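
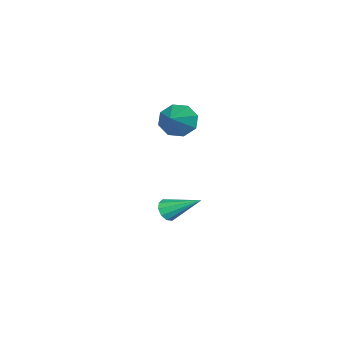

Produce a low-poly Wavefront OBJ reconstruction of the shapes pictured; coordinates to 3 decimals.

v -1.727 0.908 2.623
v -1.44 1.277 2.011
v -0.273 1.292 3.537
v -1.754 1.632 2.361
v -2.052 1.564 2.865
v -2.16 1.111 3.227
v -2.015 0.54 3.235
v -1.701 0.185 2.885
v -1.403 0.253 2.381
v -1.295 0.705 2.019
v -1.546 0.556 -2.247
v -1.382 0.276 -1.827
v -1.534 1.964 -1.313
v -1.117 0.381 -1.989
v -1.016 0.553 -2.249
v -1.117 0.725 -2.508
v -1.383 0.833 -2.668
v -1.71 0.835 -2.666
v -1.975 0.73 -2.504
v -2.076 0.558 -2.244
v -1.974 0.386 -1.985
v -1.709 0.278 -1.826
f 2 1 4
f 2 4 3
f 4 1 5
f 4 5 3
f 5 1 6
f 5 6 3
f 6 1 7
f 6 7 3
f 7 1 8
f 7 8 3
f 8 1 9
f 8 9 3
f 9 1 10
f 9 10 3
f 10 1 2
f 10 2 3
f 12 11 14
f 12 14 13
f 14 11 15
f 14 15 13
f 15 11 16
f 15 16 13
f 16 11 17
f 16 17 13
f 17 11 18
f 17 18 13
f 18 11 19
f 18 19 13
f 19 11 20
f 19 20 13
f 20 11 21
f 20 21 13
f 21 11 22
f 21 22 13
f 22 11 12
f 22 12 13



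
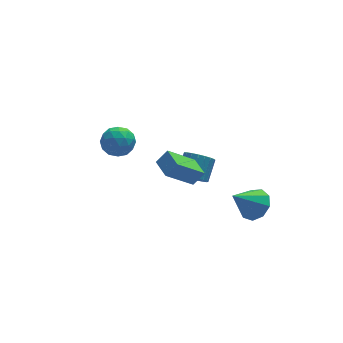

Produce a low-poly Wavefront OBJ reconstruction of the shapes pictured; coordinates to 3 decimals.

v -3.994 0.785 2.983
v -3.422 0.748 3.788
v -3.798 -0.788 2.772
v -3.226 -0.825 3.577
v -4.194 -0.647 3.667
v -4.315 0.326 3.797
v -2.905 -0.366 2.763
v -3.026 0.607 2.893
v -2.749 0.037 3.652
v -3.546 -0.137 4.211
v -3.674 0.097 2.349
v -4.471 -0.077 2.908
v -3.725 0.905 3.404
v -3.495 -0.945 3.156
v -4.064 -0.84 3.209
v -3.728 -0.862 3.682
v -4.25 0.656 3.409
v -3.914 0.635 3.882
v -4.368 -0.185 3.811
v -3.306 -0.675 2.678
v -2.97 -0.696 3.151
v -3.492 0.822 2.878
v -3.156 0.8 3.351
v -2.852 0.145 2.749
v -2.993 0.465 3.797
v -2.878 -0.459 3.673
v -2.689 -0.189 3.195
v -2.76 0.382 3.271
v -3.461 0.363 4.125
v -3.347 -0.562 4.002
v -3.916 -0.457 4.054
v -3.987 0.115 4.131
v -3.066 -0.055 4.046
v -3.873 0.522 2.558
v -3.759 -0.403 2.435
v -3.233 -0.155 2.429
v -3.304 0.417 2.506
v -4.342 0.419 2.887
v -4.227 -0.505 2.763
v -4.46 -0.422 3.289
v -4.531 0.149 3.365
v -4.154 0.015 2.514
v 3.139 -2.573 -1.488
v 3.734 -3.307 -1.078
v 1.801 -2.867 -0.072
v 3.895 -2.681 -0.797
v 3.701 -2.005 -0.839
v 3.245 -1.595 -1.185
v 2.739 -1.643 -1.673
v 2.42 -2.126 -2.075
v 2.437 -2.819 -2.201
v 2.783 -3.397 -1.994
v 3.295 -3.59 -1.551
v 1.288 3.085 -4.065
v 1.929 3.258 -4.702
v 2.612 4.228 -3.752
v 1.972 4.055 -3.115
v 1.664 3.523 -4.782
v 2.347 4.492 -3.831
v 1.335 3.712 -4.737
v 2.018 4.681 -3.787
v 0.997 3.792 -4.577
v 1.68 4.762 -3.626
v 0.71 3.75 -4.328
v 1.393 4.72 -3.377
v 0.522 3.593 -4.033
v 1.205 4.563 -3.083
v 0.468 3.349 -3.744
v 1.151 4.319 -2.794
v 0.555 3.059 -3.511
v 1.238 4.028 -2.56
v 0.769 2.773 -3.373
v 1.452 3.743 -2.423
v 1.073 2.541 -3.355
v 1.756 3.511 -2.405
v 1.414 2.404 -3.46
v 2.097 3.373 -2.51
v 1.733 2.384 -3.67
v 2.417 3.354 -2.719
v 1.976 2.485 -3.947
v 2.659 3.455 -2.997
v 2.1 2.691 -4.246
v 2.783 3.66 -3.295
v 2.083 2.964 -4.513
v 2.766 3.934 -3.562
v 0.738 0.922 -2.449
v -0.882 0.669 -0.997
v 0.551 2.249 -2.426
v -1.07 1.995 -0.975
v 1.41 1.005 -1.685
v -0.211 0.751 -0.234
v 1.222 2.331 -1.663
v -0.398 2.078 -0.211
f 1 38 17
f 38 12 41
f 17 41 6
f 38 41 17
f 1 17 13
f 17 6 18
f 13 18 2
f 17 18 13
f 1 13 22
f 13 2 23
f 22 23 8
f 13 23 22
f 1 22 34
f 22 8 37
f 34 37 11
f 22 37 34
f 1 34 38
f 34 11 42
f 38 42 12
f 34 42 38
f 2 18 29
f 18 6 32
f 29 32 10
f 18 32 29
f 6 41 19
f 41 12 40
f 19 40 5
f 41 40 19
f 12 42 39
f 42 11 35
f 39 35 3
f 42 35 39
f 11 37 36
f 37 8 24
f 36 24 7
f 37 24 36
f 8 23 28
f 23 2 25
f 28 25 9
f 23 25 28
f 4 30 16
f 30 10 31
f 16 31 5
f 30 31 16
f 4 16 14
f 16 5 15
f 14 15 3
f 16 15 14
f 4 14 21
f 14 3 20
f 21 20 7
f 14 20 21
f 4 21 26
f 21 7 27
f 26 27 9
f 21 27 26
f 4 26 30
f 26 9 33
f 30 33 10
f 26 33 30
f 5 31 19
f 31 10 32
f 19 32 6
f 31 32 19
f 3 15 39
f 15 5 40
f 39 40 12
f 15 40 39
f 7 20 36
f 20 3 35
f 36 35 11
f 20 35 36
f 9 27 28
f 27 7 24
f 28 24 8
f 27 24 28
f 10 33 29
f 33 9 25
f 29 25 2
f 33 25 29
f 44 43 46
f 44 46 45
f 46 43 47
f 46 47 45
f 47 43 48
f 47 48 45
f 48 43 49
f 48 49 45
f 49 43 50
f 49 50 45
f 50 43 51
f 50 51 45
f 51 43 52
f 51 52 45
f 52 43 53
f 52 53 45
f 53 43 44
f 53 44 45
f 55 54 58
f 55 58 56
f 56 58 59
f 56 59 57
f 58 54 60
f 58 60 59
f 59 60 61
f 59 61 57
f 60 54 62
f 60 62 61
f 61 62 63
f 61 63 57
f 62 54 64
f 62 64 63
f 63 64 65
f 63 65 57
f 64 54 66
f 64 66 65
f 65 66 67
f 65 67 57
f 66 54 68
f 66 68 67
f 67 68 69
f 67 69 57
f 68 54 70
f 68 70 69
f 69 70 71
f 69 71 57
f 70 54 72
f 70 72 71
f 71 72 73
f 71 73 57
f 72 54 74
f 72 74 73
f 73 74 75
f 73 75 57
f 74 54 76
f 74 76 75
f 75 76 77
f 75 77 57
f 76 54 78
f 76 78 77
f 77 78 79
f 77 79 57
f 78 54 80
f 78 80 79
f 79 80 81
f 79 81 57
f 80 54 82
f 80 82 81
f 81 82 83
f 81 83 57
f 82 54 84
f 82 84 83
f 83 84 85
f 83 85 57
f 84 54 55
f 84 55 85
f 85 55 56
f 85 56 57
f 87 89 86
f 90 87 86
f 86 89 88
f 88 90 86
f 87 93 89
f 91 87 90
f 91 93 87
f 89 93 88
f 92 90 88
f 88 93 92
f 92 91 90
f 93 91 92



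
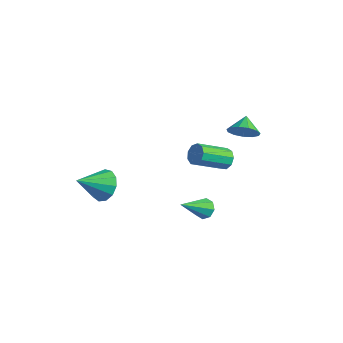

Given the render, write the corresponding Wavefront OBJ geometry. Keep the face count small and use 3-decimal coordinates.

v -3.06 -1.156 -3.647
v -2.083 -1.448 -3.616
v -3.54 -2.644 -2.533
v -2.16 -1.09 -3.172
v -2.522 -0.754 -2.879
v -3.056 -0.545 -2.83
v -3.59 -0.531 -3.041
v -3.957 -0.714 -3.444
v -4.038 -1.038 -3.912
v -3.809 -1.4 -4.295
v -3.342 -1.684 -4.473
v -2.786 -1.8 -4.389
v -2.316 -1.712 -4.069
v 1.166 3.655 -1.875
v 1.35 3.953 -1.304
v 0.698 2.343 -0.254
v 0.514 2.045 -0.825
v 0.916 4.063 -1.405
v 0.265 2.452 -0.355
v 0.6 3.981 -1.726
v -0.052 2.371 -0.676
v 0.548 3.747 -2.117
v -0.104 2.137 -1.067
v 0.785 3.471 -2.394
v 0.134 1.86 -1.345
v 1.201 3.28 -2.429
v 0.549 1.669 -1.379
v 1.6 3.265 -2.204
v 0.948 1.655 -1.154
v 1.796 3.433 -1.825
v 1.144 1.822 -0.775
v 1.697 3.705 -1.47
v 1.045 2.094 -0.42
v 2.436 3.574 1.223
v 2.915 3.413 1.944
v 1.924 4.346 1.737
v 3.165 3.752 1.682
v 3.184 4.035 1.276
v 2.965 4.171 0.852
v 2.578 4.118 0.546
v 2.147 3.892 0.456
v 1.807 3.564 0.609
v 1.667 3.24 0.957
v 1.771 3.022 1.389
v 2.087 2.979 1.769
v 2.513 3.124 1.976
v 4.031 -1.003 -0.94
v 4.601 -1.199 -1.084
v 3.829 -2.517 0.32
v 4.6 -0.895 -0.719
v 4.266 -0.655 -0.483
v 3.794 -0.618 -0.515
v 3.461 -0.807 -0.795
v 3.461 -1.11 -1.16
v 3.796 -1.351 -1.396
v 4.268 -1.387 -1.364
f 2 1 4
f 2 4 3
f 4 1 5
f 4 5 3
f 5 1 6
f 5 6 3
f 6 1 7
f 6 7 3
f 7 1 8
f 7 8 3
f 8 1 9
f 8 9 3
f 9 1 10
f 9 10 3
f 10 1 11
f 10 11 3
f 11 1 12
f 11 12 3
f 12 1 13
f 12 13 3
f 13 1 2
f 13 2 3
f 15 14 18
f 15 18 16
f 16 18 19
f 16 19 17
f 18 14 20
f 18 20 19
f 19 20 21
f 19 21 17
f 20 14 22
f 20 22 21
f 21 22 23
f 21 23 17
f 22 14 24
f 22 24 23
f 23 24 25
f 23 25 17
f 24 14 26
f 24 26 25
f 25 26 27
f 25 27 17
f 26 14 28
f 26 28 27
f 27 28 29
f 27 29 17
f 28 14 30
f 28 30 29
f 29 30 31
f 29 31 17
f 30 14 32
f 30 32 31
f 31 32 33
f 31 33 17
f 32 14 15
f 32 15 33
f 33 15 16
f 33 16 17
f 35 34 37
f 35 37 36
f 37 34 38
f 37 38 36
f 38 34 39
f 38 39 36
f 39 34 40
f 39 40 36
f 40 34 41
f 40 41 36
f 41 34 42
f 41 42 36
f 42 34 43
f 42 43 36
f 43 34 44
f 43 44 36
f 44 34 45
f 44 45 36
f 45 34 46
f 45 46 36
f 46 34 35
f 46 35 36
f 48 47 50
f 48 50 49
f 50 47 51
f 50 51 49
f 51 47 52
f 51 52 49
f 52 47 53
f 52 53 49
f 53 47 54
f 53 54 49
f 54 47 55
f 54 55 49
f 55 47 56
f 55 56 49
f 56 47 48
f 56 48 49



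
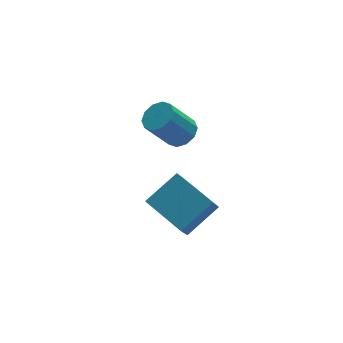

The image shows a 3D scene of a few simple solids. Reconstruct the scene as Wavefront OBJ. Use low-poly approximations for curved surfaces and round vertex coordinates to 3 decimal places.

v 2.606 2.318 -3.676
v 3.09 2.008 -3.313
v 2.178 2.053 -2.06
v 1.694 2.362 -2.424
v 3.151 2.423 -3.283
v 2.239 2.468 -2.031
v 3.003 2.797 -3.404
v 2.092 2.842 -2.151
v 2.704 2.989 -3.629
v 1.792 3.034 -2.376
v 2.368 2.924 -3.872
v 1.456 2.969 -2.619
v 2.122 2.627 -4.04
v 1.21 2.672 -2.787
v 2.061 2.212 -4.069
v 1.149 2.257 -2.817
v 2.208 1.838 -3.949
v 1.297 1.883 -2.696
v 2.508 1.646 -3.724
v 1.596 1.691 -2.471
v 2.844 1.711 -3.481
v 1.932 1.756 -2.228
v 0.421 -2.758 -3.864
v 1.698 -2.471 -3.053
v -0.225 -1.187 -3.403
v 1.052 -0.9 -2.592
v 0.808 -2.38 -4.608
v 2.085 -2.093 -3.797
v 0.162 -0.809 -4.147
v 1.439 -0.522 -3.336
f 2 1 5
f 2 5 3
f 3 5 6
f 3 6 4
f 5 1 7
f 5 7 6
f 6 7 8
f 6 8 4
f 7 1 9
f 7 9 8
f 8 9 10
f 8 10 4
f 9 1 11
f 9 11 10
f 10 11 12
f 10 12 4
f 11 1 13
f 11 13 12
f 12 13 14
f 12 14 4
f 13 1 15
f 13 15 14
f 14 15 16
f 14 16 4
f 15 1 17
f 15 17 16
f 16 17 18
f 16 18 4
f 17 1 19
f 17 19 18
f 18 19 20
f 18 20 4
f 19 1 21
f 19 21 20
f 20 21 22
f 20 22 4
f 21 1 2
f 21 2 22
f 22 2 3
f 22 3 4
f 24 26 23
f 27 24 23
f 23 26 25
f 25 27 23
f 24 30 26
f 28 24 27
f 28 30 24
f 26 30 25
f 29 27 25
f 25 30 29
f 29 28 27
f 30 28 29



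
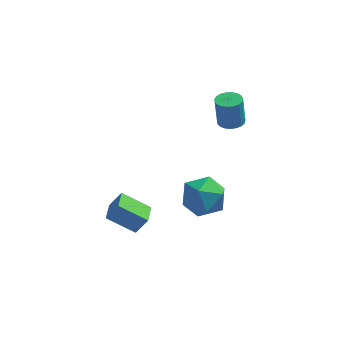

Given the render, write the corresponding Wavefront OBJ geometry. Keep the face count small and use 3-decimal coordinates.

v -1.761 -1.623 -1.307
v -1.205 -1.533 -0.432
v -1.695 -0.565 -1.457
v -1.14 -0.476 -0.582
v -0.42 -1.824 -2.138
v 0.135 -1.735 -1.263
v -0.355 -0.767 -2.288
v 0.201 -0.677 -1.413
v 3.689 1.578 2.988
v 4.172 1.168 3.08
v 4.034 1.332 4.525
v 3.551 1.742 4.432
v 4.299 1.402 3.066
v 4.161 1.565 4.51
v 4.321 1.665 3.038
v 4.183 1.829 4.483
v 4.234 1.914 3.002
v 4.096 2.077 4.446
v 4.052 2.105 2.963
v 3.914 2.268 4.407
v 3.808 2.204 2.928
v 3.67 2.368 4.373
v 3.543 2.196 2.904
v 3.405 2.359 4.348
v 3.303 2.08 2.894
v 3.165 2.244 4.339
v 3.13 1.878 2.901
v 2.992 2.041 4.345
v 3.054 1.624 2.922
v 2.916 1.787 4.366
v 3.088 1.362 2.955
v 2.949 1.525 4.399
v 3.225 1.138 2.993
v 3.087 1.301 4.438
v 3.443 0.989 3.031
v 3.305 1.152 4.475
v 3.703 0.943 3.061
v 3.565 1.106 4.505
v 3.961 1.006 3.079
v 3.823 1.169 4.523
v 2.756 1.386 -1.075
v 3.448 1.472 -2.05
v 1.592 0.148 -2.01
v 2.284 0.234 -2.985
v 2.698 -0.316 -2.003
v 3.417 0.45 -1.425
v 1.623 1.17 -2.635
v 2.342 1.936 -2.057
v 2.748 1.339 -3.014
v 3.412 0.421 -2.624
v 1.628 1.199 -1.436
v 2.292 0.281 -1.046
f 2 4 1
f 5 2 1
f 1 4 3
f 3 5 1
f 2 8 4
f 6 2 5
f 6 8 2
f 4 8 3
f 7 5 3
f 3 8 7
f 7 6 5
f 8 6 7
f 10 9 13
f 10 13 11
f 11 13 14
f 11 14 12
f 13 9 15
f 13 15 14
f 14 15 16
f 14 16 12
f 15 9 17
f 15 17 16
f 16 17 18
f 16 18 12
f 17 9 19
f 17 19 18
f 18 19 20
f 18 20 12
f 19 9 21
f 19 21 20
f 20 21 22
f 20 22 12
f 21 9 23
f 21 23 22
f 22 23 24
f 22 24 12
f 23 9 25
f 23 25 24
f 24 25 26
f 24 26 12
f 25 9 27
f 25 27 26
f 26 27 28
f 26 28 12
f 27 9 29
f 27 29 28
f 28 29 30
f 28 30 12
f 29 9 31
f 29 31 30
f 30 31 32
f 30 32 12
f 31 9 33
f 31 33 32
f 32 33 34
f 32 34 12
f 33 9 35
f 33 35 34
f 34 35 36
f 34 36 12
f 35 9 37
f 35 37 36
f 36 37 38
f 36 38 12
f 37 9 39
f 37 39 38
f 38 39 40
f 38 40 12
f 39 9 10
f 39 10 40
f 40 10 11
f 40 11 12
f 41 52 46
f 41 46 42
f 41 42 48
f 41 48 51
f 41 51 52
f 42 46 50
f 46 52 45
f 52 51 43
f 51 48 47
f 48 42 49
f 44 50 45
f 44 45 43
f 44 43 47
f 44 47 49
f 44 49 50
f 45 50 46
f 43 45 52
f 47 43 51
f 49 47 48
f 50 49 42



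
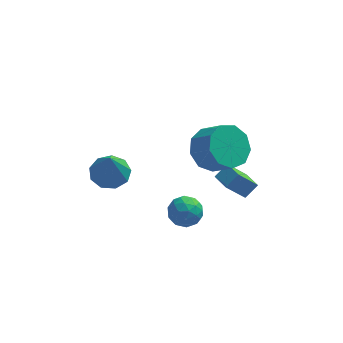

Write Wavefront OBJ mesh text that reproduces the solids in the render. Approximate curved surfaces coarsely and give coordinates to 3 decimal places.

v 1.504 -1.81 1.695
v 2.147 -2.122 0.859
v 2.958 -2.782 1.728
v 2.316 -2.47 2.565
v 2.386 -1.464 1.135
v 3.197 -2.124 2.005
v 2.212 -0.968 1.674
v 3.023 -1.628 2.543
v 1.707 -0.866 2.222
v 2.519 -1.526 3.092
v 1.108 -1.206 2.524
v 1.919 -1.866 3.394
v 0.693 -1.828 2.438
v 1.505 -2.488 3.308
v 0.659 -2.442 2.005
v 1.47 -3.102 2.874
v 1.02 -2.76 1.426
v 1.831 -3.42 2.296
v 1.607 -2.634 0.974
v 2.419 -3.294 1.843
v -0.126 -2.614 -2.548
v 0.315 -1.915 -2.629
v 0.625 -2.965 -1.491
v 1.066 -2.266 -1.572
v 0.274 -2.231 -1.324
v -0.19 -2.014 -1.977
v 1.13 -2.866 -2.143
v 0.666 -2.649 -2.796
v 1.091 -2.071 -2.379
v 0.562 -1.678 -1.873
v 0.378 -3.202 -2.247
v -0.151 -2.809 -1.741
v 0.028 -2.234 -2.682
v 0.912 -2.646 -1.438
v 0.446 -2.626 -1.293
v 0.705 -2.215 -1.34
v -0.268 -2.292 -2.298
v -0.009 -1.881 -2.346
v -0.033 -2.067 -1.579
v 0.949 -2.999 -1.774
v 1.208 -2.588 -1.822
v 0.235 -2.665 -2.78
v 0.494 -2.254 -2.827
v 0.973 -2.813 -2.541
v 0.744 -1.914 -2.582
v 1.186 -2.121 -1.96
v 1.223 -2.473 -2.296
v 0.95 -2.346 -2.68
v 0.433 -1.684 -2.285
v 0.875 -1.89 -1.663
v 0.409 -1.869 -1.517
v 0.136 -1.742 -1.901
v 0.889 -1.775 -2.137
v 0.065 -2.99 -2.457
v 0.507 -3.196 -1.835
v 0.804 -3.138 -2.219
v 0.531 -3.011 -2.603
v -0.246 -2.759 -2.16
v 0.196 -2.966 -1.538
v -0.01 -2.534 -1.44
v -0.283 -2.407 -1.824
v 0.051 -3.105 -1.983
v 2.219 -0.293 -2.444
v 2.771 0.076 -1.882
v 1.733 0.608 -2.558
v 2.285 0.977 -1.996
v 3.095 0.043 -3.524
v 3.647 0.412 -2.962
v 2.609 0.944 -3.638
v 3.161 1.313 -3.076
v -2.673 -2.933 1.147
v -1.79 -2.818 1.167
v -2.607 -3.727 2.873
v -2.069 -2.33 1.402
v -2.631 -2.125 1.518
v -3.212 -2.298 1.46
v -3.54 -2.768 1.257
v -3.463 -3.315 1.002
v -3.016 -3.684 0.815
v -2.408 -3.701 0.784
v -1.924 -3.359 0.923
f 2 1 5
f 2 5 3
f 3 5 6
f 3 6 4
f 5 1 7
f 5 7 6
f 6 7 8
f 6 8 4
f 7 1 9
f 7 9 8
f 8 9 10
f 8 10 4
f 9 1 11
f 9 11 10
f 10 11 12
f 10 12 4
f 11 1 13
f 11 13 12
f 12 13 14
f 12 14 4
f 13 1 15
f 13 15 14
f 14 15 16
f 14 16 4
f 15 1 17
f 15 17 16
f 16 17 18
f 16 18 4
f 17 1 19
f 17 19 18
f 18 19 20
f 18 20 4
f 19 1 2
f 19 2 20
f 20 2 3
f 20 3 4
f 21 58 37
f 58 32 61
f 37 61 26
f 58 61 37
f 21 37 33
f 37 26 38
f 33 38 22
f 37 38 33
f 21 33 42
f 33 22 43
f 42 43 28
f 33 43 42
f 21 42 54
f 42 28 57
f 54 57 31
f 42 57 54
f 21 54 58
f 54 31 62
f 58 62 32
f 54 62 58
f 22 38 49
f 38 26 52
f 49 52 30
f 38 52 49
f 26 61 39
f 61 32 60
f 39 60 25
f 61 60 39
f 32 62 59
f 62 31 55
f 59 55 23
f 62 55 59
f 31 57 56
f 57 28 44
f 56 44 27
f 57 44 56
f 28 43 48
f 43 22 45
f 48 45 29
f 43 45 48
f 24 50 36
f 50 30 51
f 36 51 25
f 50 51 36
f 24 36 34
f 36 25 35
f 34 35 23
f 36 35 34
f 24 34 41
f 34 23 40
f 41 40 27
f 34 40 41
f 24 41 46
f 41 27 47
f 46 47 29
f 41 47 46
f 24 46 50
f 46 29 53
f 50 53 30
f 46 53 50
f 25 51 39
f 51 30 52
f 39 52 26
f 51 52 39
f 23 35 59
f 35 25 60
f 59 60 32
f 35 60 59
f 27 40 56
f 40 23 55
f 56 55 31
f 40 55 56
f 29 47 48
f 47 27 44
f 48 44 28
f 47 44 48
f 30 53 49
f 53 29 45
f 49 45 22
f 53 45 49
f 64 66 63
f 67 64 63
f 63 66 65
f 65 67 63
f 64 70 66
f 68 64 67
f 68 70 64
f 66 70 65
f 69 67 65
f 65 70 69
f 69 68 67
f 70 68 69
f 72 71 74
f 72 74 73
f 74 71 75
f 74 75 73
f 75 71 76
f 75 76 73
f 76 71 77
f 76 77 73
f 77 71 78
f 77 78 73
f 78 71 79
f 78 79 73
f 79 71 80
f 79 80 73
f 80 71 81
f 80 81 73
f 81 71 72
f 81 72 73



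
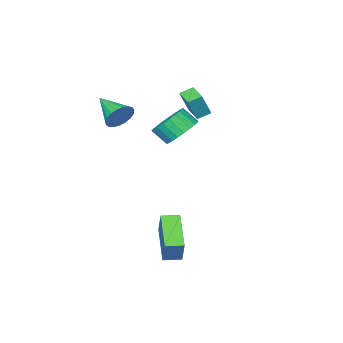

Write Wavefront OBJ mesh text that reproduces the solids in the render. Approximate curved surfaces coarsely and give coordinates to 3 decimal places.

v -3.009 -1.061 0.665
v -2.137 -0.449 0.841
v -1.779 -1.187 1.632
v -2.651 -1.799 1.455
v -2.41 -0.285 1.117
v -2.051 -1.023 1.908
v -2.774 -0.239 1.325
v -2.415 -0.978 2.116
v -3.173 -0.319 1.432
v -2.815 -1.057 2.223
v -3.548 -0.511 1.422
v -3.19 -1.25 2.213
v -3.841 -0.787 1.297
v -3.482 -1.526 2.088
v -4.007 -1.105 1.076
v -3.648 -1.844 1.866
v -4.021 -1.416 0.792
v -3.663 -2.155 1.582
v -3.881 -1.673 0.488
v -3.523 -2.411 1.279
v -3.609 -1.837 0.212
v -3.25 -2.575 1.003
v -3.245 -1.882 0.004
v -2.886 -2.621 0.795
v -2.845 -1.803 -0.103
v -2.487 -2.541 0.688
v -2.47 -1.61 -0.093
v -2.112 -2.349 0.698
v -2.178 -1.334 0.032
v -1.819 -2.073 0.823
v -2.012 -1.016 0.254
v -1.653 -1.755 1.044
v -1.997 -0.705 0.538
v -1.639 -1.444 1.328
v 1.356 -0.839 3.251
v 1.791 -1.141 2.599
v 1.204 -2.521 3.929
v 2.044 -1.071 2.83
v 2.178 -0.961 3.133
v 2.17 -0.829 3.456
v 2.021 -0.7 3.744
v 1.757 -0.594 3.947
v 1.423 -0.531 4.03
v 1.078 -0.521 3.977
v 0.781 -0.566 3.799
v 0.583 -0.658 3.527
v 0.519 -0.782 3.206
v 0.599 -0.915 2.894
v 0.81 -1.035 2.643
v 1.116 -1.121 2.497
v 1.463 -1.159 2.482
v -4.228 -0.893 2.38
v -3.626 -0.937 3.709
v -3.803 0.186 2.224
v -3.2 0.142 3.553
v -3.56 -1.202 2.067
v -2.957 -1.246 3.396
v -3.134 -0.123 1.911
v -2.532 -0.167 3.24
v 1.082 2.968 -3.122
v 1.499 3.575 -1.758
v 2.211 4.475 -4.138
v 2.629 5.082 -2.774
v 1.831 2.418 -3.106
v 2.249 3.025 -1.742
v 2.961 3.925 -4.122
v 3.378 4.532 -2.758
f 2 1 5
f 2 5 3
f 3 5 6
f 3 6 4
f 5 1 7
f 5 7 6
f 6 7 8
f 6 8 4
f 7 1 9
f 7 9 8
f 8 9 10
f 8 10 4
f 9 1 11
f 9 11 10
f 10 11 12
f 10 12 4
f 11 1 13
f 11 13 12
f 12 13 14
f 12 14 4
f 13 1 15
f 13 15 14
f 14 15 16
f 14 16 4
f 15 1 17
f 15 17 16
f 16 17 18
f 16 18 4
f 17 1 19
f 17 19 18
f 18 19 20
f 18 20 4
f 19 1 21
f 19 21 20
f 20 21 22
f 20 22 4
f 21 1 23
f 21 23 22
f 22 23 24
f 22 24 4
f 23 1 25
f 23 25 24
f 24 25 26
f 24 26 4
f 25 1 27
f 25 27 26
f 26 27 28
f 26 28 4
f 27 1 29
f 27 29 28
f 28 29 30
f 28 30 4
f 29 1 31
f 29 31 30
f 30 31 32
f 30 32 4
f 31 1 33
f 31 33 32
f 32 33 34
f 32 34 4
f 33 1 2
f 33 2 34
f 34 2 3
f 34 3 4
f 36 35 38
f 36 38 37
f 38 35 39
f 38 39 37
f 39 35 40
f 39 40 37
f 40 35 41
f 40 41 37
f 41 35 42
f 41 42 37
f 42 35 43
f 42 43 37
f 43 35 44
f 43 44 37
f 44 35 45
f 44 45 37
f 45 35 46
f 45 46 37
f 46 35 47
f 46 47 37
f 47 35 48
f 47 48 37
f 48 35 49
f 48 49 37
f 49 35 50
f 49 50 37
f 50 35 51
f 50 51 37
f 51 35 36
f 51 36 37
f 53 55 52
f 56 53 52
f 52 55 54
f 54 56 52
f 53 59 55
f 57 53 56
f 57 59 53
f 55 59 54
f 58 56 54
f 54 59 58
f 58 57 56
f 59 57 58
f 61 63 60
f 64 61 60
f 60 63 62
f 62 64 60
f 61 67 63
f 65 61 64
f 65 67 61
f 63 67 62
f 66 64 62
f 62 67 66
f 66 65 64
f 67 65 66



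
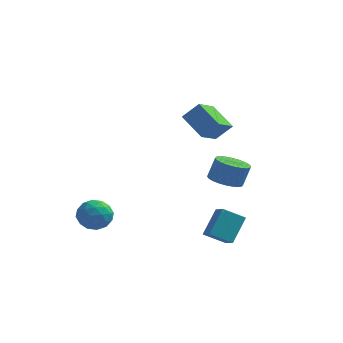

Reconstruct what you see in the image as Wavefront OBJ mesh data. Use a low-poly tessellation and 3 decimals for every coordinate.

v 1.591 2.514 -2.592
v 2.49 2.802 -2.893
v 2.827 3.094 -1.609
v 1.929 2.806 -1.308
v 2.292 3.133 -2.917
v 2.63 3.425 -1.632
v 1.989 3.37 -2.891
v 2.326 3.662 -1.606
v 1.624 3.477 -2.82
v 1.962 3.769 -1.535
v 1.255 3.437 -2.714
v 1.592 3.729 -1.429
v 0.937 3.257 -2.589
v 1.274 3.549 -1.304
v 0.718 2.963 -2.465
v 1.056 3.255 -1.18
v 0.633 2.602 -2.361
v 0.97 2.893 -1.076
v 0.693 2.226 -2.291
v 1.03 2.518 -1.007
v 0.89 1.895 -2.268
v 1.228 2.187 -0.983
v 1.194 1.658 -2.294
v 1.531 1.95 -1.009
v 1.558 1.551 -2.365
v 1.896 1.843 -1.08
v 1.928 1.591 -2.471
v 2.265 1.883 -1.186
v 2.246 1.771 -2.596
v 2.583 2.063 -1.311
v 2.464 2.065 -2.72
v 2.802 2.357 -1.435
v 2.55 2.427 -2.824
v 2.887 2.718 -1.539
v -2.992 -3.175 -3.562
v -2.321 -3.811 -3.159
v -4.179 -3.869 -2.681
v -3.508 -4.505 -2.278
v -3.478 -3.524 -2.042
v -2.744 -3.095 -2.587
v -3.756 -4.585 -3.253
v -3.022 -4.156 -3.798
v -2.793 -4.683 -2.968
v -2.621 -4.028 -2.22
v -3.879 -3.652 -3.62
v -3.707 -2.997 -2.872
v -2.552 -3.432 -3.438
v -3.948 -4.248 -2.402
v -3.93 -3.671 -2.264
v -3.536 -4.046 -2.027
v -2.801 -3.011 -3.102
v -2.406 -3.386 -2.865
v -3.086 -3.217 -2.208
v -4.094 -4.294 -2.975
v -3.699 -4.669 -2.738
v -2.964 -3.634 -3.813
v -2.57 -4.009 -3.576
v -3.414 -4.463 -3.632
v -2.435 -4.319 -3.088
v -3.133 -4.727 -2.571
v -3.279 -4.773 -3.144
v -2.847 -4.521 -3.464
v -2.334 -3.933 -2.649
v -3.032 -4.341 -2.131
v -3.014 -3.765 -1.993
v -2.583 -3.513 -2.313
v -2.612 -4.446 -2.536
v -3.468 -3.339 -3.709
v -4.166 -3.747 -3.191
v -3.917 -4.167 -3.527
v -3.486 -3.915 -3.847
v -3.367 -2.953 -3.269
v -4.065 -3.361 -2.752
v -3.653 -3.159 -2.376
v -3.221 -2.907 -2.696
v -3.888 -3.234 -3.304
v 2.043 -2.601 -4.032
v 2.359 -1.474 -2.745
v 3.106 -2.135 -4.701
v 3.422 -1.008 -3.415
v 2.618 -3.272 -3.585
v 2.934 -2.145 -2.299
v 3.681 -2.806 -4.255
v 3.997 -1.679 -2.968
v 0.262 1.691 2.072
v -0.032 0.245 2.765
v 1.085 1.956 2.975
v 0.791 0.51 3.668
v 1.549 0.97 1.112
v 1.255 -0.476 1.805
v 2.372 1.235 2.015
v 2.078 -0.211 2.708
f 2 1 5
f 2 5 3
f 3 5 6
f 3 6 4
f 5 1 7
f 5 7 6
f 6 7 8
f 6 8 4
f 7 1 9
f 7 9 8
f 8 9 10
f 8 10 4
f 9 1 11
f 9 11 10
f 10 11 12
f 10 12 4
f 11 1 13
f 11 13 12
f 12 13 14
f 12 14 4
f 13 1 15
f 13 15 14
f 14 15 16
f 14 16 4
f 15 1 17
f 15 17 16
f 16 17 18
f 16 18 4
f 17 1 19
f 17 19 18
f 18 19 20
f 18 20 4
f 19 1 21
f 19 21 20
f 20 21 22
f 20 22 4
f 21 1 23
f 21 23 22
f 22 23 24
f 22 24 4
f 23 1 25
f 23 25 24
f 24 25 26
f 24 26 4
f 25 1 27
f 25 27 26
f 26 27 28
f 26 28 4
f 27 1 29
f 27 29 28
f 28 29 30
f 28 30 4
f 29 1 31
f 29 31 30
f 30 31 32
f 30 32 4
f 31 1 33
f 31 33 32
f 32 33 34
f 32 34 4
f 33 1 2
f 33 2 34
f 34 2 3
f 34 3 4
f 35 72 51
f 72 46 75
f 51 75 40
f 72 75 51
f 35 51 47
f 51 40 52
f 47 52 36
f 51 52 47
f 35 47 56
f 47 36 57
f 56 57 42
f 47 57 56
f 35 56 68
f 56 42 71
f 68 71 45
f 56 71 68
f 35 68 72
f 68 45 76
f 72 76 46
f 68 76 72
f 36 52 63
f 52 40 66
f 63 66 44
f 52 66 63
f 40 75 53
f 75 46 74
f 53 74 39
f 75 74 53
f 46 76 73
f 76 45 69
f 73 69 37
f 76 69 73
f 45 71 70
f 71 42 58
f 70 58 41
f 71 58 70
f 42 57 62
f 57 36 59
f 62 59 43
f 57 59 62
f 38 64 50
f 64 44 65
f 50 65 39
f 64 65 50
f 38 50 48
f 50 39 49
f 48 49 37
f 50 49 48
f 38 48 55
f 48 37 54
f 55 54 41
f 48 54 55
f 38 55 60
f 55 41 61
f 60 61 43
f 55 61 60
f 38 60 64
f 60 43 67
f 64 67 44
f 60 67 64
f 39 65 53
f 65 44 66
f 53 66 40
f 65 66 53
f 37 49 73
f 49 39 74
f 73 74 46
f 49 74 73
f 41 54 70
f 54 37 69
f 70 69 45
f 54 69 70
f 43 61 62
f 61 41 58
f 62 58 42
f 61 58 62
f 44 67 63
f 67 43 59
f 63 59 36
f 67 59 63
f 78 80 77
f 81 78 77
f 77 80 79
f 79 81 77
f 78 84 80
f 82 78 81
f 82 84 78
f 80 84 79
f 83 81 79
f 79 84 83
f 83 82 81
f 84 82 83
f 86 88 85
f 89 86 85
f 85 88 87
f 87 89 85
f 86 92 88
f 90 86 89
f 90 92 86
f 88 92 87
f 91 89 87
f 87 92 91
f 91 90 89
f 92 90 91



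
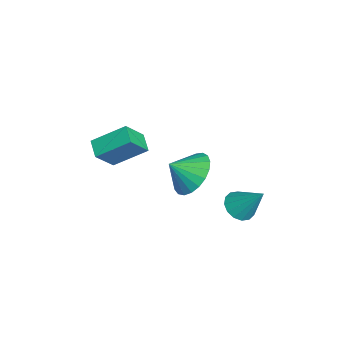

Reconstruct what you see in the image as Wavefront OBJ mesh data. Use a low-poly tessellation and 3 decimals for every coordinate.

v 3.6 2.914 0.667
v 4.094 2.441 0.758
v 4.18 3.746 1.853
v 4.232 2.675 0.526
v 4.201 2.973 0.332
v 4.009 3.256 0.228
v 3.707 3.447 0.241
v 3.377 3.495 0.369
v 3.107 3.387 0.576
v 2.969 3.153 0.808
v 3 2.855 1.002
v 3.192 2.572 1.106
v 3.494 2.381 1.093
v 3.824 2.333 0.965
v -0.557 1.191 -0.85
v 0.319 1.706 -0.429
v -0.383 0.289 -0.11
v -0.019 1.859 -0.161
v -0.45 1.898 -0.013
v -0.9 1.813 -0.01
v -1.29 1.622 -0.152
v -1.554 1.356 -0.414
v -1.645 1.061 -0.752
v -1.548 0.789 -1.107
v -1.28 0.587 -1.417
v -0.887 0.489 -1.629
v -0.437 0.512 -1.707
v -0.008 0.653 -1.636
v 0.327 0.887 -1.43
v 0.508 1.174 -1.123
v 0.505 1.463 -0.769
v 1.775 -2.605 2.945
v 1.81 -1.288 3.818
v 1.201 -1.968 2.008
v 1.236 -0.651 2.881
v 2.524 -2.409 2.619
v 2.559 -1.092 3.492
v 1.95 -1.772 1.682
v 1.985 -0.455 2.555
f 2 1 4
f 2 4 3
f 4 1 5
f 4 5 3
f 5 1 6
f 5 6 3
f 6 1 7
f 6 7 3
f 7 1 8
f 7 8 3
f 8 1 9
f 8 9 3
f 9 1 10
f 9 10 3
f 10 1 11
f 10 11 3
f 11 1 12
f 11 12 3
f 12 1 13
f 12 13 3
f 13 1 14
f 13 14 3
f 14 1 2
f 14 2 3
f 16 15 18
f 16 18 17
f 18 15 19
f 18 19 17
f 19 15 20
f 19 20 17
f 20 15 21
f 20 21 17
f 21 15 22
f 21 22 17
f 22 15 23
f 22 23 17
f 23 15 24
f 23 24 17
f 24 15 25
f 24 25 17
f 25 15 26
f 25 26 17
f 26 15 27
f 26 27 17
f 27 15 28
f 27 28 17
f 28 15 29
f 28 29 17
f 29 15 30
f 29 30 17
f 30 15 31
f 30 31 17
f 31 15 16
f 31 16 17
f 33 35 32
f 36 33 32
f 32 35 34
f 34 36 32
f 33 39 35
f 37 33 36
f 37 39 33
f 35 39 34
f 38 36 34
f 34 39 38
f 38 37 36
f 39 37 38



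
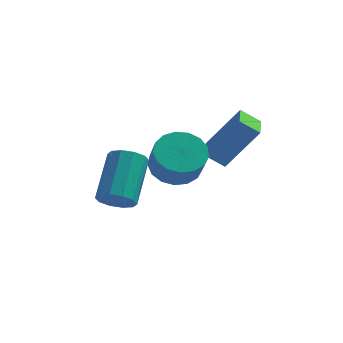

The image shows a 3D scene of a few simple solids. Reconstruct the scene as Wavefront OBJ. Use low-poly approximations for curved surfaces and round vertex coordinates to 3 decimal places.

v 2.585 -1.699 0.141
v 1.877 -1.665 0.646
v 2.553 -0.516 0.015
v 1.845 -0.482 0.52
v 3.735 -1.498 1.74
v 3.027 -1.464 2.245
v 3.703 -0.315 1.614
v 2.995 -0.281 2.119
v 0.925 -1.968 0.315
v 1.772 -1.564 0.361
v 2.023 -2.208 1.391
v 1.175 -2.612 1.345
v 1.508 -1.288 0.598
v 1.759 -1.931 1.628
v 1.11 -1.167 0.77
v 1.361 -1.811 1.8
v 0.67 -1.23 0.838
v 0.921 -1.874 1.868
v 0.288 -1.462 0.786
v 0.539 -2.106 1.816
v 0.052 -1.81 0.626
v 0.303 -2.454 1.656
v 0.016 -2.194 0.395
v 0.267 -2.838 1.425
v 0.188 -2.527 0.146
v 0.439 -3.17 1.175
v 0.529 -2.731 -0.065
v 0.78 -3.375 0.965
v 0.96 -2.761 -0.189
v 1.211 -3.404 0.841
v 1.384 -2.609 -0.197
v 1.635 -3.252 0.833
v 1.702 -2.31 -0.088
v 1.953 -2.954 0.942
v 1.842 -1.933 0.113
v 2.093 -2.577 1.143
v -1.273 -0.586 -2.528
v -0.995 -1.023 -1.985
v -0.749 0.669 -0.749
v -1.027 1.106 -1.292
v -0.641 -0.881 -2.25
v -0.396 0.811 -1.014
v -0.529 -0.626 -2.621
v -0.284 1.066 -1.384
v -0.701 -0.356 -2.956
v -0.456 1.336 -1.72
v -1.091 -0.174 -3.128
v -0.846 1.518 -1.892
v -1.551 -0.149 -3.071
v -1.305 1.543 -1.835
v -1.904 -0.291 -2.806
v -1.659 1.401 -1.57
v -2.016 -0.546 -2.436
v -1.771 1.146 -1.199
v -1.844 -0.816 -2.1
v -1.599 0.876 -0.864
v -1.454 -0.998 -1.928
v -1.209 0.694 -0.692
f 2 4 1
f 5 2 1
f 1 4 3
f 3 5 1
f 2 8 4
f 6 2 5
f 6 8 2
f 4 8 3
f 7 5 3
f 3 8 7
f 7 6 5
f 8 6 7
f 10 9 13
f 10 13 11
f 11 13 14
f 11 14 12
f 13 9 15
f 13 15 14
f 14 15 16
f 14 16 12
f 15 9 17
f 15 17 16
f 16 17 18
f 16 18 12
f 17 9 19
f 17 19 18
f 18 19 20
f 18 20 12
f 19 9 21
f 19 21 20
f 20 21 22
f 20 22 12
f 21 9 23
f 21 23 22
f 22 23 24
f 22 24 12
f 23 9 25
f 23 25 24
f 24 25 26
f 24 26 12
f 25 9 27
f 25 27 26
f 26 27 28
f 26 28 12
f 27 9 29
f 27 29 28
f 28 29 30
f 28 30 12
f 29 9 31
f 29 31 30
f 30 31 32
f 30 32 12
f 31 9 33
f 31 33 32
f 32 33 34
f 32 34 12
f 33 9 35
f 33 35 34
f 34 35 36
f 34 36 12
f 35 9 10
f 35 10 36
f 36 10 11
f 36 11 12
f 38 37 41
f 38 41 39
f 39 41 42
f 39 42 40
f 41 37 43
f 41 43 42
f 42 43 44
f 42 44 40
f 43 37 45
f 43 45 44
f 44 45 46
f 44 46 40
f 45 37 47
f 45 47 46
f 46 47 48
f 46 48 40
f 47 37 49
f 47 49 48
f 48 49 50
f 48 50 40
f 49 37 51
f 49 51 50
f 50 51 52
f 50 52 40
f 51 37 53
f 51 53 52
f 52 53 54
f 52 54 40
f 53 37 55
f 53 55 54
f 54 55 56
f 54 56 40
f 55 37 57
f 55 57 56
f 56 57 58
f 56 58 40
f 57 37 38
f 57 38 58
f 58 38 39
f 58 39 40



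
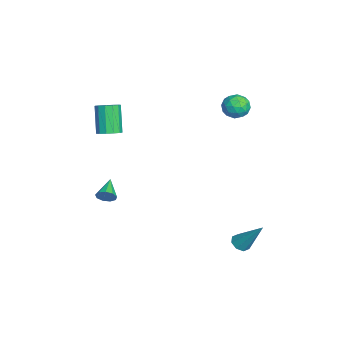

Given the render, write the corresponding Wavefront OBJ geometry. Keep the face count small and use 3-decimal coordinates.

v -1.155 -3.569 -1.519
v -0.927 -3.234 -1.147
v -2.285 -3.331 -1.041
v -1.017 -3.041 -1.457
v -1.172 -3.094 -1.796
v -1.318 -3.371 -2.005
v -1.389 -3.74 -1.987
v -1.349 -4.029 -1.749
v -1.219 -4.103 -1.404
v -1.059 -3.928 -1.113
v -0.944 -3.584 -1.011
v -0.959 -3.359 3.291
v -0.637 -2.848 3.501
v -1.499 -2.889 4.92
v -1.821 -3.401 4.709
v -0.928 -2.721 3.329
v -1.789 -2.763 4.747
v -1.228 -2.797 3.144
v -2.089 -2.839 4.562
v -1.443 -3.052 3.006
v -2.304 -3.093 4.424
v -1.504 -3.404 2.958
v -2.366 -3.445 4.377
v -1.393 -3.742 3.016
v -2.254 -3.783 4.435
v -1.144 -3.958 3.161
v -2.005 -4 4.58
v -0.836 -3.985 3.348
v -1.697 -4.026 4.766
v -0.567 -3.813 3.516
v -1.429 -3.854 4.934
v -0.423 -3.496 3.612
v -1.285 -3.538 5.031
v -0.449 -3.137 3.607
v -1.311 -3.178 5.025
v -3.555 3.486 3.25
v -3.161 3.602 3.911
v -3.139 2.298 3.209
v -2.745 2.414 3.87
v -3.523 2.396 3.88
v -3.78 3.13 3.905
v -2.52 2.77 3.215
v -2.777 3.504 3.24
v -2.521 3.159 3.889
v -3.14 2.928 4.3
v -3.16 2.972 2.82
v -3.779 2.741 3.231
v -3.394 3.648 3.584
v -2.906 2.252 3.536
v -3.363 2.241 3.542
v -3.131 2.309 3.93
v -3.758 3.371 3.58
v -3.526 3.439 3.969
v -3.739 2.73 3.95
v -2.774 2.461 3.151
v -2.542 2.529 3.54
v -3.169 3.591 3.19
v -2.937 3.659 3.578
v -2.561 3.17 3.17
v -2.787 3.456 3.96
v -2.542 2.758 3.936
v -2.41 2.967 3.551
v -2.561 3.398 3.566
v -3.151 3.32 4.201
v -2.906 2.622 4.177
v -3.363 2.612 4.183
v -3.514 3.043 4.197
v -2.775 3.06 4.188
v -3.394 3.278 2.943
v -3.149 2.58 2.919
v -2.786 2.857 2.923
v -2.937 3.288 2.937
v -3.758 3.142 3.184
v -3.513 2.444 3.16
v -3.739 2.502 3.554
v -3.89 2.933 3.569
v -3.525 2.84 2.932
v 2.027 2.828 -2.8
v 2.512 2.571 -2.838
v 2.673 3.812 -1.22
v 2.502 2.93 -3.058
v 2.214 3.23 -3.126
v 1.816 3.294 -3.003
v 1.542 3.085 -2.761
v 1.552 2.726 -2.542
v 1.84 2.427 -2.474
v 2.238 2.363 -2.596
f 2 1 4
f 2 4 3
f 4 1 5
f 4 5 3
f 5 1 6
f 5 6 3
f 6 1 7
f 6 7 3
f 7 1 8
f 7 8 3
f 8 1 9
f 8 9 3
f 9 1 10
f 9 10 3
f 10 1 11
f 10 11 3
f 11 1 2
f 11 2 3
f 13 12 16
f 13 16 14
f 14 16 17
f 14 17 15
f 16 12 18
f 16 18 17
f 17 18 19
f 17 19 15
f 18 12 20
f 18 20 19
f 19 20 21
f 19 21 15
f 20 12 22
f 20 22 21
f 21 22 23
f 21 23 15
f 22 12 24
f 22 24 23
f 23 24 25
f 23 25 15
f 24 12 26
f 24 26 25
f 25 26 27
f 25 27 15
f 26 12 28
f 26 28 27
f 27 28 29
f 27 29 15
f 28 12 30
f 28 30 29
f 29 30 31
f 29 31 15
f 30 12 32
f 30 32 31
f 31 32 33
f 31 33 15
f 32 12 34
f 32 34 33
f 33 34 35
f 33 35 15
f 34 12 13
f 34 13 35
f 35 13 14
f 35 14 15
f 36 73 52
f 73 47 76
f 52 76 41
f 73 76 52
f 36 52 48
f 52 41 53
f 48 53 37
f 52 53 48
f 36 48 57
f 48 37 58
f 57 58 43
f 48 58 57
f 36 57 69
f 57 43 72
f 69 72 46
f 57 72 69
f 36 69 73
f 69 46 77
f 73 77 47
f 69 77 73
f 37 53 64
f 53 41 67
f 64 67 45
f 53 67 64
f 41 76 54
f 76 47 75
f 54 75 40
f 76 75 54
f 47 77 74
f 77 46 70
f 74 70 38
f 77 70 74
f 46 72 71
f 72 43 59
f 71 59 42
f 72 59 71
f 43 58 63
f 58 37 60
f 63 60 44
f 58 60 63
f 39 65 51
f 65 45 66
f 51 66 40
f 65 66 51
f 39 51 49
f 51 40 50
f 49 50 38
f 51 50 49
f 39 49 56
f 49 38 55
f 56 55 42
f 49 55 56
f 39 56 61
f 56 42 62
f 61 62 44
f 56 62 61
f 39 61 65
f 61 44 68
f 65 68 45
f 61 68 65
f 40 66 54
f 66 45 67
f 54 67 41
f 66 67 54
f 38 50 74
f 50 40 75
f 74 75 47
f 50 75 74
f 42 55 71
f 55 38 70
f 71 70 46
f 55 70 71
f 44 62 63
f 62 42 59
f 63 59 43
f 62 59 63
f 45 68 64
f 68 44 60
f 64 60 37
f 68 60 64
f 79 78 81
f 79 81 80
f 81 78 82
f 81 82 80
f 82 78 83
f 82 83 80
f 83 78 84
f 83 84 80
f 84 78 85
f 84 85 80
f 85 78 86
f 85 86 80
f 86 78 87
f 86 87 80
f 87 78 79
f 87 79 80



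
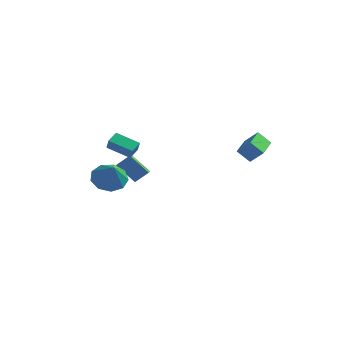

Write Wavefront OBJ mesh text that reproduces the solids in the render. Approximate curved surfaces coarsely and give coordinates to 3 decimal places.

v -4.597 1.063 0.095
v -3.959 1.561 0.795
v -4.943 1.837 -0.14
v -4.305 2.335 0.56
v -3.435 1.225 -1.08
v -2.797 1.723 -0.38
v -3.781 1.999 -1.315
v -3.143 2.497 -0.615
v 3.026 1.419 2.529
v 3.813 1.498 3.321
v 2.693 3.129 2.688
v 3.48 3.209 3.481
v 3.76 1.631 1.779
v 4.547 1.711 2.572
v 3.427 3.342 1.939
v 4.214 3.421 2.731
v -3.263 -2.025 0.49
v -2.775 -2.669 -0.256
v -2.457 -2.875 1.75
v -2.349 -2.064 -0.121
v -2.351 -1.44 0.301
v -2.779 -1.091 0.811
v -3.434 -1.178 1.171
v -4.009 -1.662 1.212
v -4.235 -2.316 0.916
v -4.006 -2.834 0.42
v -3.429 -2.973 -0.043
v -2.477 -1.007 1.846
v -3.902 -1.192 2.453
v -2.418 -0.245 2.217
v -3.843 -0.43 2.824
v -2.117 -1.39 2.576
v -3.542 -1.575 3.183
v -2.058 -0.628 2.947
v -3.483 -0.813 3.554
f 2 4 1
f 5 2 1
f 1 4 3
f 3 5 1
f 2 8 4
f 6 2 5
f 6 8 2
f 4 8 3
f 7 5 3
f 3 8 7
f 7 6 5
f 8 6 7
f 10 12 9
f 13 10 9
f 9 12 11
f 11 13 9
f 10 16 12
f 14 10 13
f 14 16 10
f 12 16 11
f 15 13 11
f 11 16 15
f 15 14 13
f 16 14 15
f 18 17 20
f 18 20 19
f 20 17 21
f 20 21 19
f 21 17 22
f 21 22 19
f 22 17 23
f 22 23 19
f 23 17 24
f 23 24 19
f 24 17 25
f 24 25 19
f 25 17 26
f 25 26 19
f 26 17 27
f 26 27 19
f 27 17 18
f 27 18 19
f 29 31 28
f 32 29 28
f 28 31 30
f 30 32 28
f 29 35 31
f 33 29 32
f 33 35 29
f 31 35 30
f 34 32 30
f 30 35 34
f 34 33 32
f 35 33 34



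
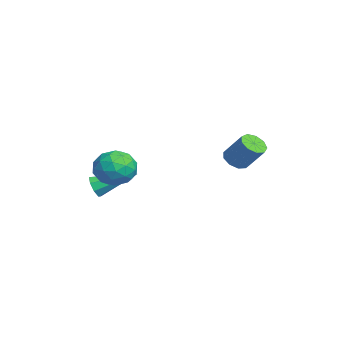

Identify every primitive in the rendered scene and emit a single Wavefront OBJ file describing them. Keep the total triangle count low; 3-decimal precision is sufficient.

v -2.265 -2.024 -2.849
v -1.856 -2.257 -2.476
v -1.975 -0.296 -2.091
v -1.672 -2.114 -2.872
v -1.836 -1.919 -3.255
v -2.251 -1.786 -3.399
v -2.674 -1.792 -3.222
v -2.858 -1.935 -2.826
v -2.695 -2.13 -2.443
v -2.28 -2.263 -2.299
v 0.947 3.338 -0.396
v 1.241 3.7 -0.788
v 1.847 4.325 0.243
v 1.553 3.962 0.636
v 0.877 3.873 -0.679
v 1.484 4.498 0.352
v 0.546 3.796 -0.438
v 1.152 4.42 0.594
v 0.402 3.504 -0.177
v 1.009 4.129 0.855
v 0.513 3.134 -0.018
v 1.12 3.759 1.014
v 0.827 2.86 -0.036
v 1.434 3.485 0.996
v 1.197 2.809 -0.223
v 1.803 3.434 0.809
v 1.45 3.005 -0.49
v 2.056 3.63 0.542
v 1.467 3.357 -0.714
v 2.073 3.982 0.318
v -1.026 -0.48 -1.336
v -0.284 -0.654 -0.723
v -1.036 -2.006 -1.757
v -0.294 -2.18 -1.144
v -1.178 -1.958 -0.79
v -1.172 -1.015 -0.53
v -0.148 -1.645 -1.95
v -0.142 -0.702 -1.69
v 0.259 -1.374 -1.103
v -0.378 -1.567 -0.386
v -0.942 -1.093 -2.094
v -1.579 -1.286 -1.377
v -0.654 -0.433 -0.993
v -0.666 -2.227 -1.487
v -1.186 -2.096 -1.279
v -0.749 -2.198 -0.919
v -1.176 -0.646 -0.879
v -0.74 -0.748 -0.519
v -1.266 -1.514 -0.559
v -0.58 -1.912 -1.961
v -0.144 -2.014 -1.601
v -0.571 -0.462 -1.561
v -0.134 -0.564 -1.201
v -0.054 -1.146 -1.921
v 0.101 -0.959 -0.856
v 0.095 -1.855 -1.103
v 0.181 -1.541 -1.576
v 0.185 -0.987 -1.424
v -0.273 -1.072 -0.434
v -0.279 -1.969 -0.682
v -0.799 -1.838 -0.474
v -0.795 -1.284 -0.321
v 0.046 -1.495 -0.657
v -1.041 -0.691 -1.798
v -1.047 -1.588 -2.046
v -0.525 -1.376 -2.159
v -0.521 -0.822 -2.006
v -1.415 -0.805 -1.377
v -1.421 -1.701 -1.624
v -1.505 -1.673 -1.056
v -1.501 -1.119 -0.904
v -1.366 -1.165 -1.823
f 2 1 4
f 2 4 3
f 4 1 5
f 4 5 3
f 5 1 6
f 5 6 3
f 6 1 7
f 6 7 3
f 7 1 8
f 7 8 3
f 8 1 9
f 8 9 3
f 9 1 10
f 9 10 3
f 10 1 2
f 10 2 3
f 12 11 15
f 12 15 13
f 13 15 16
f 13 16 14
f 15 11 17
f 15 17 16
f 16 17 18
f 16 18 14
f 17 11 19
f 17 19 18
f 18 19 20
f 18 20 14
f 19 11 21
f 19 21 20
f 20 21 22
f 20 22 14
f 21 11 23
f 21 23 22
f 22 23 24
f 22 24 14
f 23 11 25
f 23 25 24
f 24 25 26
f 24 26 14
f 25 11 27
f 25 27 26
f 26 27 28
f 26 28 14
f 27 11 29
f 27 29 28
f 28 29 30
f 28 30 14
f 29 11 12
f 29 12 30
f 30 12 13
f 30 13 14
f 31 68 47
f 68 42 71
f 47 71 36
f 68 71 47
f 31 47 43
f 47 36 48
f 43 48 32
f 47 48 43
f 31 43 52
f 43 32 53
f 52 53 38
f 43 53 52
f 31 52 64
f 52 38 67
f 64 67 41
f 52 67 64
f 31 64 68
f 64 41 72
f 68 72 42
f 64 72 68
f 32 48 59
f 48 36 62
f 59 62 40
f 48 62 59
f 36 71 49
f 71 42 70
f 49 70 35
f 71 70 49
f 42 72 69
f 72 41 65
f 69 65 33
f 72 65 69
f 41 67 66
f 67 38 54
f 66 54 37
f 67 54 66
f 38 53 58
f 53 32 55
f 58 55 39
f 53 55 58
f 34 60 46
f 60 40 61
f 46 61 35
f 60 61 46
f 34 46 44
f 46 35 45
f 44 45 33
f 46 45 44
f 34 44 51
f 44 33 50
f 51 50 37
f 44 50 51
f 34 51 56
f 51 37 57
f 56 57 39
f 51 57 56
f 34 56 60
f 56 39 63
f 60 63 40
f 56 63 60
f 35 61 49
f 61 40 62
f 49 62 36
f 61 62 49
f 33 45 69
f 45 35 70
f 69 70 42
f 45 70 69
f 37 50 66
f 50 33 65
f 66 65 41
f 50 65 66
f 39 57 58
f 57 37 54
f 58 54 38
f 57 54 58
f 40 63 59
f 63 39 55
f 59 55 32
f 63 55 59



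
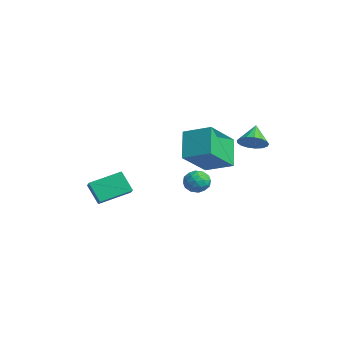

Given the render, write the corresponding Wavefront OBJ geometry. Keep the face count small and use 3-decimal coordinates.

v 0.943 1.568 2.315
v 1.228 1.15 2.785
v 0.297 1.992 3.085
v 1.417 1.421 2.794
v 1.498 1.725 2.694
v 1.451 1.993 2.507
v 1.288 2.164 2.276
v 1.046 2.198 2.054
v 0.78 2.088 1.892
v 0.551 1.859 1.827
v 0.413 1.563 1.874
v 0.395 1.268 2.021
v 0.503 1.042 2.236
v 0.712 0.936 2.47
v 0.973 0.975 2.667
v -2.389 -4.739 -0.491
v -1.481 -4.955 -0.01
v -2.314 -3.288 0.018
v -1.406 -3.504 0.5
v -1.814 -4.436 -1.44
v -0.906 -4.652 -0.958
v -1.739 -2.985 -0.93
v -0.831 -3.201 -0.449
v 0.233 -0.145 0.387
v 0.678 -0.39 -0.006
v -0.418 -0.91 0.126
v 0.027 -1.155 -0.267
v 0.113 -1.176 0.369
v 0.516 -0.703 0.53
v -0.256 -0.597 -0.41
v 0.147 -0.124 -0.249
v 0.375 -0.669 -0.498
v 0.604 -1.027 -0.017
v -0.344 -0.273 0.137
v -0.115 -0.631 0.618
v 0.513 -0.2 0.213
v -0.253 -1.1 -0.093
v -0.202 -1.112 0.28
v 0.059 -1.256 0.049
v 0.418 -0.385 0.528
v 0.679 -0.528 0.297
v 0.347 -0.99 0.517
v -0.419 -0.772 -0.177
v -0.158 -0.915 -0.408
v 0.201 -0.044 0.071
v 0.462 -0.188 -0.16
v -0.087 -0.31 -0.397
v 0.596 -0.508 -0.307
v 0.213 -0.958 -0.46
v 0.047 -0.63 -0.544
v 0.284 -0.352 -0.449
v 0.73 -0.718 -0.024
v 0.348 -1.168 -0.177
v 0.399 -1.181 0.196
v 0.635 -0.903 0.291
v 0.553 -0.882 -0.314
v -0.088 -0.132 0.297
v -0.47 -0.582 0.144
v -0.375 -0.397 -0.171
v -0.139 -0.119 -0.076
v 0.047 -0.342 0.58
v -0.336 -0.792 0.427
v -0.024 -0.948 0.569
v 0.213 -0.67 0.664
v -0.293 -0.418 0.434
v -0.451 -1.108 1.317
v -1.432 -0.688 2.496
v -1.26 0.295 0.144
v -2.241 0.716 1.323
v 0.501 -0.176 1.777
v -0.48 0.245 2.956
v -0.308 1.228 0.604
v -1.289 1.648 1.783
f 2 1 4
f 2 4 3
f 4 1 5
f 4 5 3
f 5 1 6
f 5 6 3
f 6 1 7
f 6 7 3
f 7 1 8
f 7 8 3
f 8 1 9
f 8 9 3
f 9 1 10
f 9 10 3
f 10 1 11
f 10 11 3
f 11 1 12
f 11 12 3
f 12 1 13
f 12 13 3
f 13 1 14
f 13 14 3
f 14 1 15
f 14 15 3
f 15 1 2
f 15 2 3
f 17 19 16
f 20 17 16
f 16 19 18
f 18 20 16
f 17 23 19
f 21 17 20
f 21 23 17
f 19 23 18
f 22 20 18
f 18 23 22
f 22 21 20
f 23 21 22
f 24 61 40
f 61 35 64
f 40 64 29
f 61 64 40
f 24 40 36
f 40 29 41
f 36 41 25
f 40 41 36
f 24 36 45
f 36 25 46
f 45 46 31
f 36 46 45
f 24 45 57
f 45 31 60
f 57 60 34
f 45 60 57
f 24 57 61
f 57 34 65
f 61 65 35
f 57 65 61
f 25 41 52
f 41 29 55
f 52 55 33
f 41 55 52
f 29 64 42
f 64 35 63
f 42 63 28
f 64 63 42
f 35 65 62
f 65 34 58
f 62 58 26
f 65 58 62
f 34 60 59
f 60 31 47
f 59 47 30
f 60 47 59
f 31 46 51
f 46 25 48
f 51 48 32
f 46 48 51
f 27 53 39
f 53 33 54
f 39 54 28
f 53 54 39
f 27 39 37
f 39 28 38
f 37 38 26
f 39 38 37
f 27 37 44
f 37 26 43
f 44 43 30
f 37 43 44
f 27 44 49
f 44 30 50
f 49 50 32
f 44 50 49
f 27 49 53
f 49 32 56
f 53 56 33
f 49 56 53
f 28 54 42
f 54 33 55
f 42 55 29
f 54 55 42
f 26 38 62
f 38 28 63
f 62 63 35
f 38 63 62
f 30 43 59
f 43 26 58
f 59 58 34
f 43 58 59
f 32 50 51
f 50 30 47
f 51 47 31
f 50 47 51
f 33 56 52
f 56 32 48
f 52 48 25
f 56 48 52
f 67 69 66
f 70 67 66
f 66 69 68
f 68 70 66
f 67 73 69
f 71 67 70
f 71 73 67
f 69 73 68
f 72 70 68
f 68 73 72
f 72 71 70
f 73 71 72



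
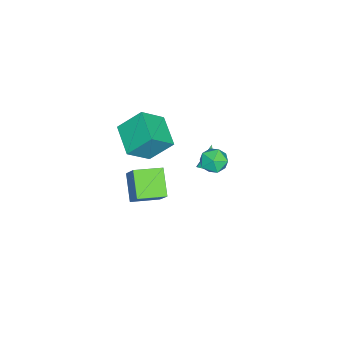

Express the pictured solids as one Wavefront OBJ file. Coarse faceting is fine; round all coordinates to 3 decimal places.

v -3.135 -1.733 -3.347
v -2.271 -0.949 -1.886
v -1.722 -0.987 -4.583
v -0.857 -0.204 -3.121
v -2.123 -3.276 -3.119
v -1.258 -2.493 -1.657
v -0.709 -2.531 -4.354
v 0.155 -1.747 -2.893
v -1.674 1.887 -0.429
v -1.407 2.299 -0.158
v -2.866 1.873 0.769
v -1.608 2.439 -0.357
v -1.83 2.404 -0.578
v -2.003 2.205 -0.752
v -2.071 1.905 -0.824
v -2.012 1.599 -0.769
v -1.847 1.385 -0.607
v -1.626 1.331 -0.388
v -1.421 1.453 -0.182
v -1.296 1.713 -0.054
v -1.291 2.028 -0.045
v 1.236 4.132 3.889
v 1.889 3.73 3.334
v 0.431 2.83 3.886
v 1.084 2.428 3.331
v 1.292 2.64 4.229
v 1.79 3.445 4.231
v 0.53 3.115 2.989
v 1.028 3.92 2.991
v 1.452 3.102 2.778
v 1.924 2.808 3.544
v 0.396 3.752 3.676
v 0.868 3.458 4.442
v -1.032 -1.958 2.504
v -1.484 -0.62 3.92
v 0.641 -0.75 1.898
v 0.188 0.587 3.314
v 0.112 -2.907 3.766
v -0.341 -1.57 5.182
v 1.784 -1.7 3.16
v 1.332 -0.362 4.576
f 2 4 1
f 5 2 1
f 1 4 3
f 3 5 1
f 2 8 4
f 6 2 5
f 6 8 2
f 4 8 3
f 7 5 3
f 3 8 7
f 7 6 5
f 8 6 7
f 10 9 12
f 10 12 11
f 12 9 13
f 12 13 11
f 13 9 14
f 13 14 11
f 14 9 15
f 14 15 11
f 15 9 16
f 15 16 11
f 16 9 17
f 16 17 11
f 17 9 18
f 17 18 11
f 18 9 19
f 18 19 11
f 19 9 20
f 19 20 11
f 20 9 21
f 20 21 11
f 21 9 10
f 21 10 11
f 22 33 27
f 22 27 23
f 22 23 29
f 22 29 32
f 22 32 33
f 23 27 31
f 27 33 26
f 33 32 24
f 32 29 28
f 29 23 30
f 25 31 26
f 25 26 24
f 25 24 28
f 25 28 30
f 25 30 31
f 26 31 27
f 24 26 33
f 28 24 32
f 30 28 29
f 31 30 23
f 35 37 34
f 38 35 34
f 34 37 36
f 36 38 34
f 35 41 37
f 39 35 38
f 39 41 35
f 37 41 36
f 40 38 36
f 36 41 40
f 40 39 38
f 41 39 40



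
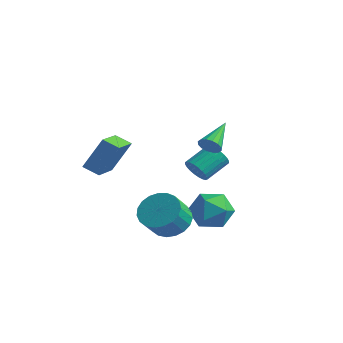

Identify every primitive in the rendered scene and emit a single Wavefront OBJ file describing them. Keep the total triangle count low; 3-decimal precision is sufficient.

v -1.6 0.778 -1.317
v -1.154 0.425 -0.813
v -0.934 1.749 -0.079
v -1.38 2.102 -0.583
v -0.956 0.506 -1.019
v -0.737 1.83 -0.284
v -0.856 0.628 -1.269
v -0.637 1.953 -0.535
v -0.869 0.773 -1.528
v -0.65 2.098 -0.793
v -0.994 0.919 -1.754
v -0.775 2.244 -1.02
v -1.211 1.044 -1.913
v -0.991 2.368 -1.179
v -1.487 1.128 -1.982
v -1.267 2.452 -1.248
v -1.78 1.158 -1.95
v -1.56 2.483 -1.216
v -2.046 1.131 -1.821
v -1.826 2.455 -1.087
v -2.243 1.05 -1.616
v -2.024 2.374 -0.881
v -2.343 0.927 -1.365
v -2.124 2.252 -0.631
v -2.33 0.782 -1.107
v -2.111 2.107 -0.372
v -2.205 0.636 -0.88
v -1.986 1.961 -0.146
v -1.989 0.512 -0.721
v -1.769 1.836 0.013
v -1.713 0.428 -0.652
v -1.493 1.752 0.082
v -1.42 0.397 -0.684
v -1.2 1.722 0.05
v -4.145 -2.448 -0.951
v -3.207 -4.24 -0.348
v -4.957 -2.739 -0.552
v -4.019 -4.531 0.05
v -3.621 -1.609 0.73
v -2.683 -3.401 1.332
v -4.433 -1.9 1.128
v -3.495 -3.692 1.731
v 1.483 -1.043 -1.602
v 2.2 -1.49 -0.781
v 1.68 -2.63 -2.639
v 2.397 -3.077 -1.818
v 1.251 -2.934 -1.585
v 1.129 -1.954 -0.944
v 2.751 -2.166 -2.476
v 2.629 -1.186 -1.835
v 2.983 -2.185 -1.321
v 2.056 -2.659 -0.771
v 1.824 -1.461 -2.649
v 0.897 -1.935 -2.099
v 1.188 -1.369 2.007
v 1.51 -1.546 2.494
v 0.752 0.229 2.873
v 1.716 -1.391 2.311
v 1.78 -1.23 2.047
v 1.686 -1.107 1.772
v 1.458 -1.054 1.56
v 1.158 -1.085 1.468
v 0.866 -1.193 1.52
v 0.66 -1.348 1.702
v 0.595 -1.509 1.966
v 0.69 -1.632 2.241
v 0.917 -1.685 2.453
v 1.217 -1.653 2.546
v 0.562 -3.331 -2.336
v 1.23 -2.643 -1.798
v 1.367 -3.601 -0.745
v 0.698 -4.289 -1.284
v 0.819 -2.524 -1.635
v 0.956 -3.481 -0.582
v 0.364 -2.544 -1.594
v 0.501 -3.501 -0.541
v -0.057 -2.7 -1.682
v 0.08 -3.658 -0.629
v -0.371 -2.965 -1.882
v -0.234 -3.923 -0.829
v -0.524 -3.294 -2.161
v -0.387 -4.252 -1.108
v -0.489 -3.629 -2.471
v -0.352 -4.587 -1.418
v -0.272 -3.912 -2.757
v -0.135 -4.87 -1.704
v 0.088 -4.095 -2.97
v 0.225 -5.053 -1.917
v 0.531 -4.146 -3.074
v 0.668 -5.104 -2.021
v 0.979 -4.056 -3.051
v 1.116 -5.014 -1.998
v 1.354 -3.841 -2.903
v 1.491 -4.799 -1.851
v 1.593 -3.537 -2.658
v 1.73 -4.495 -1.605
v 1.653 -3.198 -2.357
v 1.79 -4.156 -1.305
v 1.525 -2.882 -2.053
v 1.662 -3.84 -1
f 2 1 5
f 2 5 3
f 3 5 6
f 3 6 4
f 5 1 7
f 5 7 6
f 6 7 8
f 6 8 4
f 7 1 9
f 7 9 8
f 8 9 10
f 8 10 4
f 9 1 11
f 9 11 10
f 10 11 12
f 10 12 4
f 11 1 13
f 11 13 12
f 12 13 14
f 12 14 4
f 13 1 15
f 13 15 14
f 14 15 16
f 14 16 4
f 15 1 17
f 15 17 16
f 16 17 18
f 16 18 4
f 17 1 19
f 17 19 18
f 18 19 20
f 18 20 4
f 19 1 21
f 19 21 20
f 20 21 22
f 20 22 4
f 21 1 23
f 21 23 22
f 22 23 24
f 22 24 4
f 23 1 25
f 23 25 24
f 24 25 26
f 24 26 4
f 25 1 27
f 25 27 26
f 26 27 28
f 26 28 4
f 27 1 29
f 27 29 28
f 28 29 30
f 28 30 4
f 29 1 31
f 29 31 30
f 30 31 32
f 30 32 4
f 31 1 33
f 31 33 32
f 32 33 34
f 32 34 4
f 33 1 2
f 33 2 34
f 34 2 3
f 34 3 4
f 36 38 35
f 39 36 35
f 35 38 37
f 37 39 35
f 36 42 38
f 40 36 39
f 40 42 36
f 38 42 37
f 41 39 37
f 37 42 41
f 41 40 39
f 42 40 41
f 43 54 48
f 43 48 44
f 43 44 50
f 43 50 53
f 43 53 54
f 44 48 52
f 48 54 47
f 54 53 45
f 53 50 49
f 50 44 51
f 46 52 47
f 46 47 45
f 46 45 49
f 46 49 51
f 46 51 52
f 47 52 48
f 45 47 54
f 49 45 53
f 51 49 50
f 52 51 44
f 56 55 58
f 56 58 57
f 58 55 59
f 58 59 57
f 59 55 60
f 59 60 57
f 60 55 61
f 60 61 57
f 61 55 62
f 61 62 57
f 62 55 63
f 62 63 57
f 63 55 64
f 63 64 57
f 64 55 65
f 64 65 57
f 65 55 66
f 65 66 57
f 66 55 67
f 66 67 57
f 67 55 68
f 67 68 57
f 68 55 56
f 68 56 57
f 70 69 73
f 70 73 71
f 71 73 74
f 71 74 72
f 73 69 75
f 73 75 74
f 74 75 76
f 74 76 72
f 75 69 77
f 75 77 76
f 76 77 78
f 76 78 72
f 77 69 79
f 77 79 78
f 78 79 80
f 78 80 72
f 79 69 81
f 79 81 80
f 80 81 82
f 80 82 72
f 81 69 83
f 81 83 82
f 82 83 84
f 82 84 72
f 83 69 85
f 83 85 84
f 84 85 86
f 84 86 72
f 85 69 87
f 85 87 86
f 86 87 88
f 86 88 72
f 87 69 89
f 87 89 88
f 88 89 90
f 88 90 72
f 89 69 91
f 89 91 90
f 90 91 92
f 90 92 72
f 91 69 93
f 91 93 92
f 92 93 94
f 92 94 72
f 93 69 95
f 93 95 94
f 94 95 96
f 94 96 72
f 95 69 97
f 95 97 96
f 96 97 98
f 96 98 72
f 97 69 99
f 97 99 98
f 98 99 100
f 98 100 72
f 99 69 70
f 99 70 100
f 100 70 71
f 100 71 72



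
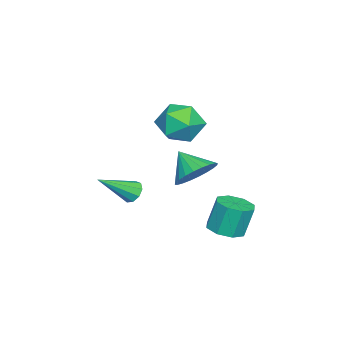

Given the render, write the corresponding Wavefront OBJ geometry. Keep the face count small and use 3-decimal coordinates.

v -0.156 1.557 2.934
v 0.968 1.783 2.926
v 0.052 0.577 4.494
v 1.176 0.803 4.486
v 0.424 1.643 4.693
v 0.296 2.249 3.729
v 0.724 0.111 3.691
v 0.596 0.717 2.727
v 1.512 0.889 3.394
v 1.326 1.836 4.013
v -0.306 0.524 3.407
v -0.492 1.471 4.026
v 1.204 2.112 1.196
v 2.169 1.966 1.555
v 0.716 1.168 2.124
v 2.04 2.267 1.794
v 1.784 2.545 1.942
v 1.44 2.757 1.977
v 1.06 2.871 1.892
v 0.701 2.869 1.702
v 0.419 2.752 1.435
v 0.257 2.537 1.131
v 0.238 2.258 0.838
v 0.367 1.956 0.598
v 0.623 1.678 0.45
v 0.967 1.466 0.416
v 1.348 1.353 0.5
v 1.706 1.355 0.69
v 1.988 1.472 0.957
v 2.15 1.686 1.261
v 0.969 3.315 -2.008
v 1.474 2.65 -1.762
v 1.215 3.001 -0.285
v 0.711 3.665 -0.532
v 1.817 3.216 -1.837
v 1.558 3.567 -0.36
v 1.663 3.84 -2.012
v 1.404 4.191 -0.535
v 1.103 4.156 -2.185
v 0.844 4.507 -0.708
v 0.465 3.979 -2.255
v 0.206 4.33 -0.778
v 0.122 3.413 -2.18
v -0.137 3.764 -0.703
v 0.276 2.789 -2.005
v 0.017 3.14 -0.528
v 0.836 2.473 -1.832
v 0.577 2.824 -0.355
v -0.121 -1.168 -1.171
v 0.216 -1.315 -1.658
v 1.021 -2.332 -0.029
v 0.375 -0.977 -1.471
v 0.301 -0.729 -1.145
v 0.03 -0.685 -0.83
v -0.311 -0.868 -0.675
v -0.564 -1.192 -0.752
v -0.609 -1.504 -1.025
v -0.426 -1.659 -1.366
v -0.1 -1.585 -1.616
f 1 12 6
f 1 6 2
f 1 2 8
f 1 8 11
f 1 11 12
f 2 6 10
f 6 12 5
f 12 11 3
f 11 8 7
f 8 2 9
f 4 10 5
f 4 5 3
f 4 3 7
f 4 7 9
f 4 9 10
f 5 10 6
f 3 5 12
f 7 3 11
f 9 7 8
f 10 9 2
f 14 13 16
f 14 16 15
f 16 13 17
f 16 17 15
f 17 13 18
f 17 18 15
f 18 13 19
f 18 19 15
f 19 13 20
f 19 20 15
f 20 13 21
f 20 21 15
f 21 13 22
f 21 22 15
f 22 13 23
f 22 23 15
f 23 13 24
f 23 24 15
f 24 13 25
f 24 25 15
f 25 13 26
f 25 26 15
f 26 13 27
f 26 27 15
f 27 13 28
f 27 28 15
f 28 13 29
f 28 29 15
f 29 13 30
f 29 30 15
f 30 13 14
f 30 14 15
f 32 31 35
f 32 35 33
f 33 35 36
f 33 36 34
f 35 31 37
f 35 37 36
f 36 37 38
f 36 38 34
f 37 31 39
f 37 39 38
f 38 39 40
f 38 40 34
f 39 31 41
f 39 41 40
f 40 41 42
f 40 42 34
f 41 31 43
f 41 43 42
f 42 43 44
f 42 44 34
f 43 31 45
f 43 45 44
f 44 45 46
f 44 46 34
f 45 31 47
f 45 47 46
f 46 47 48
f 46 48 34
f 47 31 32
f 47 32 48
f 48 32 33
f 48 33 34
f 50 49 52
f 50 52 51
f 52 49 53
f 52 53 51
f 53 49 54
f 53 54 51
f 54 49 55
f 54 55 51
f 55 49 56
f 55 56 51
f 56 49 57
f 56 57 51
f 57 49 58
f 57 58 51
f 58 49 59
f 58 59 51
f 59 49 50
f 59 50 51



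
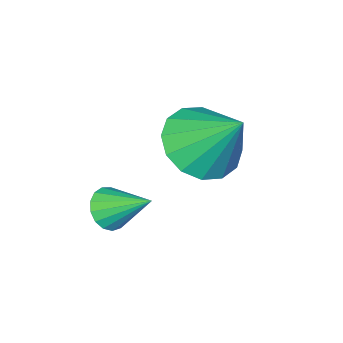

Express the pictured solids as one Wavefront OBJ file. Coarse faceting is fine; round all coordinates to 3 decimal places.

v -1.417 2.287 -2.649
v -0.368 2.213 -2.517
v -1.503 3.473 -1.311
v -0.437 2.618 -2.88
v -0.769 2.934 -3.182
v -1.275 3.077 -3.341
v -1.818 3.008 -3.314
v -2.255 2.746 -3.109
v -2.467 2.36 -2.781
v -2.397 1.955 -2.417
v -2.065 1.639 -2.116
v -1.56 1.496 -1.957
v -1.016 1.566 -1.983
v -0.58 1.828 -2.188
v 0.703 1.485 -4.223
v 1.11 1.312 -3.818
v 0.397 2.555 -3.457
v 1.258 1.482 -3.996
v 1.279 1.652 -4.226
v 1.168 1.785 -4.455
v 0.95 1.849 -4.631
v 0.676 1.829 -4.714
v 0.408 1.731 -4.684
v 0.207 1.577 -4.548
v 0.12 1.401 -4.338
v 0.167 1.245 -4.102
v 0.336 1.144 -3.893
v 0.589 1.121 -3.76
v 0.869 1.182 -3.733
f 2 1 4
f 2 4 3
f 4 1 5
f 4 5 3
f 5 1 6
f 5 6 3
f 6 1 7
f 6 7 3
f 7 1 8
f 7 8 3
f 8 1 9
f 8 9 3
f 9 1 10
f 9 10 3
f 10 1 11
f 10 11 3
f 11 1 12
f 11 12 3
f 12 1 13
f 12 13 3
f 13 1 14
f 13 14 3
f 14 1 2
f 14 2 3
f 16 15 18
f 16 18 17
f 18 15 19
f 18 19 17
f 19 15 20
f 19 20 17
f 20 15 21
f 20 21 17
f 21 15 22
f 21 22 17
f 22 15 23
f 22 23 17
f 23 15 24
f 23 24 17
f 24 15 25
f 24 25 17
f 25 15 26
f 25 26 17
f 26 15 27
f 26 27 17
f 27 15 28
f 27 28 17
f 28 15 29
f 28 29 17
f 29 15 16
f 29 16 17



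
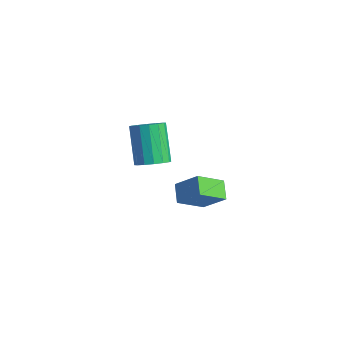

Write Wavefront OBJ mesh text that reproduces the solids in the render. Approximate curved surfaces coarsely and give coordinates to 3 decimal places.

v 0.169 -0.398 -3.613
v -0.08 -1.612 -2.785
v -0.533 0.063 -3.148
v -0.782 -1.151 -2.32
v 1.082 0.051 -2.68
v 0.833 -1.163 -1.852
v 0.38 0.512 -2.215
v 0.131 -0.702 -1.387
v 0.572 -3.369 1.262
v 0.949 -2.745 1.288
v -0.074 -2.187 2.724
v -0.452 -2.811 2.698
v 0.66 -2.675 1.055
v -0.363 -2.116 2.491
v 0.348 -2.791 0.877
v -0.676 -2.232 2.314
v 0.095 -3.062 0.803
v -0.929 -2.503 2.239
v -0.03 -3.415 0.851
v -1.053 -2.857 2.287
v 0.006 -3.756 1.009
v -1.017 -3.198 2.446
v 0.194 -3.993 1.236
v -0.829 -3.435 2.672
v 0.483 -4.064 1.469
v -0.54 -3.505 2.905
v 0.796 -3.948 1.646
v -0.228 -3.389 3.083
v 1.049 -3.677 1.721
v 0.025 -3.118 3.157
v 1.173 -3.323 1.673
v 0.15 -2.765 3.109
v 1.137 -2.982 1.514
v 0.114 -2.424 2.951
f 2 4 1
f 5 2 1
f 1 4 3
f 3 5 1
f 2 8 4
f 6 2 5
f 6 8 2
f 4 8 3
f 7 5 3
f 3 8 7
f 7 6 5
f 8 6 7
f 10 9 13
f 10 13 11
f 11 13 14
f 11 14 12
f 13 9 15
f 13 15 14
f 14 15 16
f 14 16 12
f 15 9 17
f 15 17 16
f 16 17 18
f 16 18 12
f 17 9 19
f 17 19 18
f 18 19 20
f 18 20 12
f 19 9 21
f 19 21 20
f 20 21 22
f 20 22 12
f 21 9 23
f 21 23 22
f 22 23 24
f 22 24 12
f 23 9 25
f 23 25 24
f 24 25 26
f 24 26 12
f 25 9 27
f 25 27 26
f 26 27 28
f 26 28 12
f 27 9 29
f 27 29 28
f 28 29 30
f 28 30 12
f 29 9 31
f 29 31 30
f 30 31 32
f 30 32 12
f 31 9 33
f 31 33 32
f 32 33 34
f 32 34 12
f 33 9 10
f 33 10 34
f 34 10 11
f 34 11 12



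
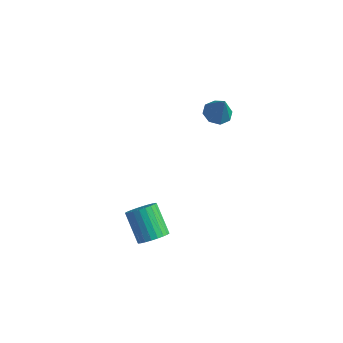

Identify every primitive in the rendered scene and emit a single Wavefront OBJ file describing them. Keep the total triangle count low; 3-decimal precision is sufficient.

v -1.799 1.391 2.432
v -1.318 1.861 2.333
v -1.321 1.169 3.708
v -1.755 2.062 2.532
v -2.218 1.87 2.672
v -2.436 1.397 2.672
v -2.28 0.92 2.531
v -1.843 0.719 2.332
v -1.38 0.912 2.192
v -1.163 1.384 2.193
v -2.339 -3.143 -3.098
v -1.933 -2.526 -3.061
v -2.955 -1.919 -1.946
v -3.361 -2.537 -1.982
v -2.12 -2.458 -3.27
v -3.142 -1.851 -2.155
v -2.341 -2.494 -3.453
v -3.363 -1.887 -2.337
v -2.561 -2.629 -3.581
v -3.584 -2.023 -2.466
v -2.748 -2.843 -3.636
v -3.77 -2.236 -2.521
v -2.872 -3.102 -3.609
v -3.894 -2.495 -2.494
v -2.915 -3.367 -3.504
v -3.937 -2.761 -2.389
v -2.871 -3.599 -3.337
v -3.893 -2.992 -2.222
v -2.745 -3.761 -3.134
v -3.767 -3.154 -2.019
v -2.558 -3.829 -2.925
v -3.58 -3.222 -1.81
v -2.337 -3.793 -2.743
v -3.359 -3.186 -1.627
v -2.116 -3.657 -2.614
v -3.139 -3.051 -1.499
v -1.93 -3.444 -2.559
v -2.952 -2.837 -1.444
v -1.806 -3.185 -2.586
v -2.828 -2.578 -1.471
v -1.763 -2.919 -2.691
v -2.785 -2.313 -1.576
v -1.807 -2.688 -2.858
v -2.829 -2.081 -1.743
f 2 1 4
f 2 4 3
f 4 1 5
f 4 5 3
f 5 1 6
f 5 6 3
f 6 1 7
f 6 7 3
f 7 1 8
f 7 8 3
f 8 1 9
f 8 9 3
f 9 1 10
f 9 10 3
f 10 1 2
f 10 2 3
f 12 11 15
f 12 15 13
f 13 15 16
f 13 16 14
f 15 11 17
f 15 17 16
f 16 17 18
f 16 18 14
f 17 11 19
f 17 19 18
f 18 19 20
f 18 20 14
f 19 11 21
f 19 21 20
f 20 21 22
f 20 22 14
f 21 11 23
f 21 23 22
f 22 23 24
f 22 24 14
f 23 11 25
f 23 25 24
f 24 25 26
f 24 26 14
f 25 11 27
f 25 27 26
f 26 27 28
f 26 28 14
f 27 11 29
f 27 29 28
f 28 29 30
f 28 30 14
f 29 11 31
f 29 31 30
f 30 31 32
f 30 32 14
f 31 11 33
f 31 33 32
f 32 33 34
f 32 34 14
f 33 11 35
f 33 35 34
f 34 35 36
f 34 36 14
f 35 11 37
f 35 37 36
f 36 37 38
f 36 38 14
f 37 11 39
f 37 39 38
f 38 39 40
f 38 40 14
f 39 11 41
f 39 41 40
f 40 41 42
f 40 42 14
f 41 11 43
f 41 43 42
f 42 43 44
f 42 44 14
f 43 11 12
f 43 12 44
f 44 12 13
f 44 13 14



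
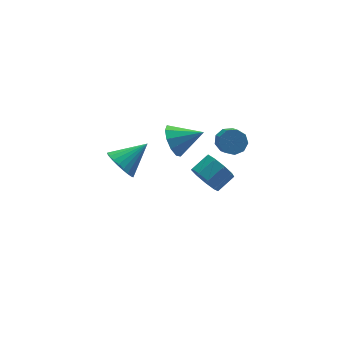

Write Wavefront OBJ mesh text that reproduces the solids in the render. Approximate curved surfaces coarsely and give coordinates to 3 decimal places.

v 2.079 -0.603 -3.71
v 2.582 -0.79 -4.601
v 3.703 -0.445 -4.041
v 3.201 -0.257 -3.15
v 2.364 -0.113 -4.582
v 3.485 0.232 -4.023
v 2.013 0.335 -4.155
v 3.134 0.68 -3.596
v 1.693 0.344 -3.52
v 2.814 0.689 -2.96
v 1.554 -0.09 -2.973
v 2.675 0.256 -2.414
v 1.661 -0.764 -2.772
v 2.782 -0.418 -2.212
v 1.963 -1.362 -3.009
v 3.085 -1.016 -2.449
v 2.32 -1.605 -3.574
v 3.442 -1.26 -3.014
v 2.565 -1.379 -4.203
v 3.686 -1.034 -3.643
v 3.387 -0.894 -0.331
v 3.792 -0.483 0.238
v 3.597 -1.454 1.079
v 3.193 -1.866 0.511
v 3.253 -0.356 0.259
v 3.058 -1.327 1.101
v 2.777 -0.481 0.005
v 2.582 -1.452 0.846
v 2.587 -0.799 -0.407
v 2.392 -1.771 0.435
v 2.771 -1.162 -0.783
v 2.576 -2.134 0.059
v 3.244 -1.4 -0.947
v 3.049 -2.371 -0.106
v 3.784 -1.401 -0.823
v 3.589 -2.372 0.018
v 4.138 -1.165 -0.469
v 3.943 -2.136 0.373
v 4.142 -0.802 -0.05
v 3.947 -1.774 0.792
v -4.068 -3.867 3.297
v -3.569 -4.382 2.614
v -2.492 -3.673 4.303
v -3.528 -4.021 2.481
v -3.57 -3.637 2.473
v -3.688 -3.288 2.589
v -3.863 -3.028 2.814
v -4.07 -2.895 3.112
v -4.277 -2.91 3.438
v -4.451 -3.071 3.743
v -4.567 -3.353 3.98
v -4.608 -3.714 4.112
v -4.566 -4.097 4.121
v -4.448 -4.446 4.004
v -4.273 -4.707 3.78
v -4.066 -4.84 3.482
v -3.859 -4.825 3.156
v -3.685 -4.664 2.851
v -0.642 -2.728 2.931
v -0.07 -2.324 2.189
v 0.782 -3.352 3.689
v -0.126 -1.895 2.647
v -0.38 -1.784 3.214
v -0.733 -2.034 3.672
v -1.052 -2.549 3.847
v -1.214 -3.132 3.672
v -1.158 -3.561 3.214
v -0.905 -3.672 2.647
v -0.551 -3.422 2.189
v -0.232 -2.907 2.014
f 2 1 5
f 2 5 3
f 3 5 6
f 3 6 4
f 5 1 7
f 5 7 6
f 6 7 8
f 6 8 4
f 7 1 9
f 7 9 8
f 8 9 10
f 8 10 4
f 9 1 11
f 9 11 10
f 10 11 12
f 10 12 4
f 11 1 13
f 11 13 12
f 12 13 14
f 12 14 4
f 13 1 15
f 13 15 14
f 14 15 16
f 14 16 4
f 15 1 17
f 15 17 16
f 16 17 18
f 16 18 4
f 17 1 19
f 17 19 18
f 18 19 20
f 18 20 4
f 19 1 2
f 19 2 20
f 20 2 3
f 20 3 4
f 22 21 25
f 22 25 23
f 23 25 26
f 23 26 24
f 25 21 27
f 25 27 26
f 26 27 28
f 26 28 24
f 27 21 29
f 27 29 28
f 28 29 30
f 28 30 24
f 29 21 31
f 29 31 30
f 30 31 32
f 30 32 24
f 31 21 33
f 31 33 32
f 32 33 34
f 32 34 24
f 33 21 35
f 33 35 34
f 34 35 36
f 34 36 24
f 35 21 37
f 35 37 36
f 36 37 38
f 36 38 24
f 37 21 39
f 37 39 38
f 38 39 40
f 38 40 24
f 39 21 22
f 39 22 40
f 40 22 23
f 40 23 24
f 42 41 44
f 42 44 43
f 44 41 45
f 44 45 43
f 45 41 46
f 45 46 43
f 46 41 47
f 46 47 43
f 47 41 48
f 47 48 43
f 48 41 49
f 48 49 43
f 49 41 50
f 49 50 43
f 50 41 51
f 50 51 43
f 51 41 52
f 51 52 43
f 52 41 53
f 52 53 43
f 53 41 54
f 53 54 43
f 54 41 55
f 54 55 43
f 55 41 56
f 55 56 43
f 56 41 57
f 56 57 43
f 57 41 58
f 57 58 43
f 58 41 42
f 58 42 43
f 60 59 62
f 60 62 61
f 62 59 63
f 62 63 61
f 63 59 64
f 63 64 61
f 64 59 65
f 64 65 61
f 65 59 66
f 65 66 61
f 66 59 67
f 66 67 61
f 67 59 68
f 67 68 61
f 68 59 69
f 68 69 61
f 69 59 70
f 69 70 61
f 70 59 60
f 70 60 61

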